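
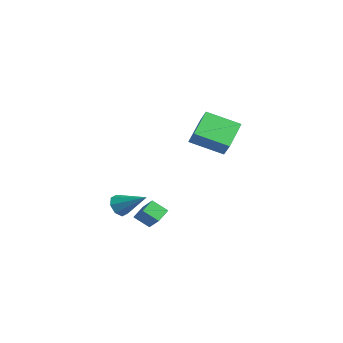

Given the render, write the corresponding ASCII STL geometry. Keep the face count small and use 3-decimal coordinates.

solid 
facet normal -0.651 0.079 -0.755
outer loop
vertex 2.113 0.327 3.342
vertex 1.079 1.652 4.371
vertex 3.238 1.836 2.53
endloop
endfacet
facet normal 0.525 -0.672 -0.523
outer loop
vertex 3.961 1.748 3.369
vertex 2.113 0.327 3.342
vertex 3.238 1.836 2.53
endloop
endfacet
facet normal -0.651 0.079 -0.755
outer loop
vertex 3.238 1.836 2.53
vertex 1.079 1.652 4.371
vertex 2.205 3.161 3.559
endloop
endfacet
facet normal 0.549 0.736 -0.396
outer loop
vertex 2.205 3.161 3.559
vertex 3.961 1.748 3.369
vertex 3.238 1.836 2.53
endloop
endfacet
facet normal -0.549 -0.736 0.396
outer loop
vertex 2.113 0.327 3.342
vertex 1.802 1.564 5.21
vertex 1.079 1.652 4.371
endloop
endfacet
facet normal 0.525 -0.672 -0.522
outer loop
vertex 2.835 0.239 4.181
vertex 2.113 0.327 3.342
vertex 3.961 1.748 3.369
endloop
endfacet
facet normal -0.550 -0.736 0.396
outer loop
vertex 2.835 0.239 4.181
vertex 1.802 1.564 5.21
vertex 2.113 0.327 3.342
endloop
endfacet
facet normal -0.524 0.672 0.522
outer loop
vertex 1.079 1.652 4.371
vertex 1.802 1.564 5.21
vertex 2.205 3.161 3.559
endloop
endfacet
facet normal 0.549 0.736 -0.396
outer loop
vertex 2.927 3.073 4.398
vertex 3.961 1.748 3.369
vertex 2.205 3.161 3.559
endloop
endfacet
facet normal -0.525 0.672 0.522
outer loop
vertex 2.205 3.161 3.559
vertex 1.802 1.564 5.21
vertex 2.927 3.073 4.398
endloop
endfacet
facet normal 0.651 -0.079 0.755
outer loop
vertex 2.927 3.073 4.398
vertex 2.835 0.239 4.181
vertex 3.961 1.748 3.369
endloop
endfacet
facet normal 0.651 -0.079 0.755
outer loop
vertex 1.802 1.564 5.21
vertex 2.835 0.239 4.181
vertex 2.927 3.073 4.398
endloop
endfacet
facet normal -0.724 -0.478 -0.497
outer loop
vertex -2.878 -1.058 -3.818
vertex -3.361 -0.985 -3.185
vertex -3.208 -0.542 -3.833
endloop
endfacet
facet normal 0.656 0.401 -0.640
outer loop
vertex -2.878 -1.058 -3.818
vertex -3.208 -0.542 -3.833
vertex -1.919 -0.035 -2.195
endloop
endfacet
facet normal -0.725 -0.477 -0.497
outer loop
vertex -3.208 -0.542 -3.833
vertex -3.361 -0.985 -3.185
vertex -3.627 -0.286 -3.468
endloop
endfacet
facet normal 0.180 0.891 -0.418
outer loop
vertex -3.208 -0.542 -3.833
vertex -3.627 -0.286 -3.468
vertex -1.919 -0.035 -2.195
endloop
endfacet
facet normal -0.724 -0.477 -0.498
outer loop
vertex -3.627 -0.286 -3.468
vertex -3.361 -0.985 -3.185
vertex -3.891 -0.439 -2.937
endloop
endfacet
facet normal -0.252 0.956 0.150
outer loop
vertex -3.627 -0.286 -3.468
vertex -3.891 -0.439 -2.937
vertex -1.919 -0.035 -2.195
endloop
endfacet
facet normal -0.725 -0.478 -0.497
outer loop
vertex -3.891 -0.439 -2.937
vertex -3.361 -0.985 -3.185
vertex -3.844 -0.912 -2.551
endloop
endfacet
facet normal -0.390 0.559 0.732
outer loop
vertex -3.891 -0.439 -2.937
vertex -3.844 -0.912 -2.551
vertex -1.919 -0.035 -2.195
endloop
endfacet
facet normal -0.724 -0.478 -0.497
outer loop
vertex -3.844 -0.912 -2.551
vertex -3.361 -0.985 -3.185
vertex -3.514 -1.428 -2.536
endloop
endfacet
facet normal -0.151 -0.068 0.986
outer loop
vertex -3.844 -0.912 -2.551
vertex -3.514 -1.428 -2.536
vertex -1.919 -0.035 -2.195
endloop
endfacet
facet normal -0.725 -0.478 -0.497
outer loop
vertex -3.514 -1.428 -2.536
vertex -3.361 -0.985 -3.185
vertex -3.095 -1.684 -2.901
endloop
endfacet
facet normal 0.324 -0.558 0.764
outer loop
vertex -3.514 -1.428 -2.536
vertex -3.095 -1.684 -2.901
vertex -1.919 -0.035 -2.195
endloop
endfacet
facet normal -0.724 -0.478 -0.498
outer loop
vertex -3.095 -1.684 -2.901
vertex -3.361 -0.985 -3.185
vertex -2.831 -1.531 -3.432
endloop
endfacet
facet normal 0.757 -0.624 0.196
outer loop
vertex -3.095 -1.684 -2.901
vertex -2.831 -1.531 -3.432
vertex -1.919 -0.035 -2.195
endloop
endfacet
facet normal -0.724 -0.478 -0.497
outer loop
vertex -2.831 -1.531 -3.432
vertex -3.361 -0.985 -3.185
vertex -2.878 -1.058 -3.818
endloop
endfacet
facet normal 0.894 -0.226 -0.386
outer loop
vertex -2.831 -1.531 -3.432
vertex -2.878 -1.058 -3.818
vertex -1.919 -0.035 -2.195
endloop
endfacet
facet normal -0.759 -0.025 -0.650
outer loop
vertex -1.146 -1.258 -3.157
vertex -1.559 -0.454 -2.706
vertex -0.579 -0.58 -3.845
endloop
endfacet
facet normal 0.409 -0.796 -0.447
outer loop
vertex 0.439 -0.546 -2.974
vertex -1.146 -1.258 -3.157
vertex -0.579 -0.58 -3.845
endloop
endfacet
facet normal -0.759 -0.025 -0.650
outer loop
vertex -0.579 -0.58 -3.845
vertex -1.559 -0.454 -2.706
vertex -0.992 0.224 -3.394
endloop
endfacet
facet normal 0.506 0.605 -0.615
outer loop
vertex -0.992 0.224 -3.394
vertex 0.439 -0.546 -2.974
vertex -0.579 -0.58 -3.845
endloop
endfacet
facet normal -0.506 -0.605 0.615
outer loop
vertex -1.146 -1.258 -3.157
vertex -0.541 -0.42 -1.835
vertex -1.559 -0.454 -2.706
endloop
endfacet
facet normal 0.409 -0.796 -0.447
outer loop
vertex -0.128 -1.224 -2.286
vertex -1.146 -1.258 -3.157
vertex 0.439 -0.546 -2.974
endloop
endfacet
facet normal -0.506 -0.605 0.615
outer loop
vertex -0.128 -1.224 -2.286
vertex -0.541 -0.42 -1.835
vertex -1.146 -1.258 -3.157
endloop
endfacet
facet normal -0.409 0.796 0.447
outer loop
vertex -1.559 -0.454 -2.706
vertex -0.541 -0.42 -1.835
vertex -0.992 0.224 -3.394
endloop
endfacet
facet normal 0.506 0.605 -0.615
outer loop
vertex 0.026 0.258 -2.523
vertex 0.439 -0.546 -2.974
vertex -0.992 0.224 -3.394
endloop
endfacet
facet normal -0.409 0.796 0.447
outer loop
vertex -0.992 0.224 -3.394
vertex -0.541 -0.42 -1.835
vertex 0.026 0.258 -2.523
endloop
endfacet
facet normal 0.759 0.025 0.650
outer loop
vertex 0.026 0.258 -2.523
vertex -0.128 -1.224 -2.286
vertex 0.439 -0.546 -2.974
endloop
endfacet
facet normal 0.759 0.025 0.650
outer loop
vertex -0.541 -0.42 -1.835
vertex -0.128 -1.224 -2.286
vertex 0.026 0.258 -2.523
endloop
endfacet

endsolid


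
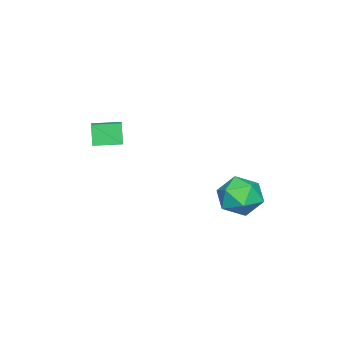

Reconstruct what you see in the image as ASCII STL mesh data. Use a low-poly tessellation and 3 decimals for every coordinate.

solid 
facet normal 0.234 -0.068 0.970
outer loop
vertex -2.697 3.601 0.483
vertex -3.276 2.505 0.546
vertex -2.07 2.554 0.259
endloop
endfacet
facet normal 0.728 0.304 0.615
outer loop
vertex -2.697 3.601 0.483
vertex -2.07 2.554 0.259
vertex -1.885 3.552 -0.454
endloop
endfacet
facet normal 0.405 0.862 0.306
outer loop
vertex -2.697 3.601 0.483
vertex -1.885 3.552 -0.454
vertex -2.977 4.12 -0.608
endloop
endfacet
facet normal -0.288 0.834 0.471
outer loop
vertex -2.697 3.601 0.483
vertex -2.977 4.12 -0.608
vertex -3.837 3.474 0.01
endloop
endfacet
facet normal -0.395 0.259 0.882
outer loop
vertex -2.697 3.601 0.483
vertex -3.837 3.474 0.01
vertex -3.276 2.505 0.546
endloop
endfacet
facet normal 0.989 -0.113 0.098
outer loop
vertex -1.885 3.552 -0.454
vertex -2.07 2.554 0.259
vertex -1.963 2.426 -0.97
endloop
endfacet
facet normal 0.189 -0.715 0.673
outer loop
vertex -2.07 2.554 0.259
vertex -3.276 2.505 0.546
vertex -2.823 1.78 -0.352
endloop
endfacet
facet normal -0.827 -0.186 0.530
outer loop
vertex -3.276 2.505 0.546
vertex -3.837 3.474 0.01
vertex -3.915 2.348 -0.506
endloop
endfacet
facet normal -0.655 0.743 -0.134
outer loop
vertex -3.837 3.474 0.01
vertex -2.977 4.12 -0.608
vertex -3.73 3.346 -1.219
endloop
endfacet
facet normal 0.467 0.788 -0.401
outer loop
vertex -2.977 4.12 -0.608
vertex -1.885 3.552 -0.454
vertex -2.524 3.395 -1.506
endloop
endfacet
facet normal 0.288 -0.834 -0.471
outer loop
vertex -3.103 2.299 -1.443
vertex -1.963 2.426 -0.97
vertex -2.823 1.78 -0.352
endloop
endfacet
facet normal -0.405 -0.862 -0.306
outer loop
vertex -3.103 2.299 -1.443
vertex -2.823 1.78 -0.352
vertex -3.915 2.348 -0.506
endloop
endfacet
facet normal -0.728 -0.304 -0.615
outer loop
vertex -3.103 2.299 -1.443
vertex -3.915 2.348 -0.506
vertex -3.73 3.346 -1.219
endloop
endfacet
facet normal -0.234 0.068 -0.970
outer loop
vertex -3.103 2.299 -1.443
vertex -3.73 3.346 -1.219
vertex -2.524 3.395 -1.506
endloop
endfacet
facet normal 0.395 -0.259 -0.882
outer loop
vertex -3.103 2.299 -1.443
vertex -2.524 3.395 -1.506
vertex -1.963 2.426 -0.97
endloop
endfacet
facet normal 0.655 -0.743 0.134
outer loop
vertex -2.823 1.78 -0.352
vertex -1.963 2.426 -0.97
vertex -2.07 2.554 0.259
endloop
endfacet
facet normal -0.467 -0.788 0.401
outer loop
vertex -3.915 2.348 -0.506
vertex -2.823 1.78 -0.352
vertex -3.276 2.505 0.546
endloop
endfacet
facet normal -0.989 0.113 -0.098
outer loop
vertex -3.73 3.346 -1.219
vertex -3.915 2.348 -0.506
vertex -3.837 3.474 0.01
endloop
endfacet
facet normal -0.189 0.715 -0.673
outer loop
vertex -2.524 3.395 -1.506
vertex -3.73 3.346 -1.219
vertex -2.977 4.12 -0.608
endloop
endfacet
facet normal 0.827 0.186 -0.530
outer loop
vertex -1.963 2.426 -0.97
vertex -2.524 3.395 -1.506
vertex -1.885 3.552 -0.454
endloop
endfacet
facet normal -0.810 -0.418 -0.411
outer loop
vertex -0.686 -3.633 3.949
vertex -1.344 -2.409 4.001
vertex -0.264 -3.359 2.838
endloop
endfacet
facet normal 0.473 -0.880 -0.038
outer loop
vertex 0.644 -2.891 3.299
vertex -0.686 -3.633 3.949
vertex -0.264 -3.359 2.838
endloop
endfacet
facet normal -0.810 -0.417 -0.411
outer loop
vertex -0.264 -3.359 2.838
vertex -1.344 -2.409 4.001
vertex -0.921 -2.135 2.89
endloop
endfacet
facet normal 0.347 0.225 -0.911
outer loop
vertex -0.921 -2.135 2.89
vertex 0.644 -2.891 3.299
vertex -0.264 -3.359 2.838
endloop
endfacet
facet normal -0.346 -0.225 0.911
outer loop
vertex -0.686 -3.633 3.949
vertex -0.436 -1.941 4.462
vertex -1.344 -2.409 4.001
endloop
endfacet
facet normal 0.473 -0.880 -0.037
outer loop
vertex 0.221 -3.165 4.41
vertex -0.686 -3.633 3.949
vertex 0.644 -2.891 3.299
endloop
endfacet
facet normal -0.347 -0.225 0.911
outer loop
vertex 0.221 -3.165 4.41
vertex -0.436 -1.941 4.462
vertex -0.686 -3.633 3.949
endloop
endfacet
facet normal -0.473 0.880 0.037
outer loop
vertex -1.344 -2.409 4.001
vertex -0.436 -1.941 4.462
vertex -0.921 -2.135 2.89
endloop
endfacet
facet normal 0.347 0.225 -0.911
outer loop
vertex -0.014 -1.667 3.351
vertex 0.644 -2.891 3.299
vertex -0.921 -2.135 2.89
endloop
endfacet
facet normal -0.473 0.880 0.037
outer loop
vertex -0.921 -2.135 2.89
vertex -0.436 -1.941 4.462
vertex -0.014 -1.667 3.351
endloop
endfacet
facet normal 0.810 0.418 0.411
outer loop
vertex -0.014 -1.667 3.351
vertex 0.221 -3.165 4.41
vertex 0.644 -2.891 3.299
endloop
endfacet
facet normal 0.810 0.418 0.411
outer loop
vertex -0.436 -1.941 4.462
vertex 0.221 -3.165 4.41
vertex -0.014 -1.667 3.351
endloop
endfacet

endsolid


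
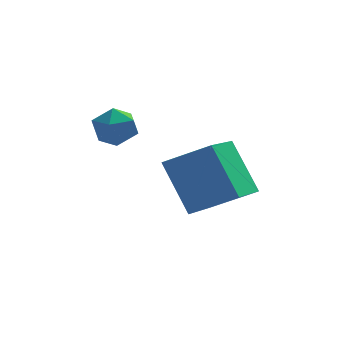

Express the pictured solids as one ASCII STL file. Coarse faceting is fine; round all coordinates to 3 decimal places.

solid 
facet normal -0.854 0.517 0.059
outer loop
vertex -1.77 -1.979 1.227
vertex -1.908 -2.289 1.951
vertex -1.499 -1.606 1.88
endloop
endfacet
facet normal -0.373 0.864 -0.338
outer loop
vertex -1.77 -1.979 1.227
vertex -1.499 -1.606 1.88
vertex -1.037 -1.661 1.23
endloop
endfacet
facet normal -0.187 0.438 -0.879
outer loop
vertex -1.77 -1.979 1.227
vertex -1.037 -1.661 1.23
vertex -1.161 -2.378 0.899
endloop
endfacet
facet normal -0.552 -0.172 -0.816
outer loop
vertex -1.77 -1.979 1.227
vertex -1.161 -2.378 0.899
vertex -1.699 -2.766 1.345
endloop
endfacet
facet normal -0.964 -0.122 -0.236
outer loop
vertex -1.77 -1.979 1.227
vertex -1.699 -2.766 1.345
vertex -1.908 -2.289 1.951
endloop
endfacet
facet normal 0.205 0.977 0.063
outer loop
vertex -1.037 -1.661 1.23
vertex -1.499 -1.606 1.88
vertex -0.721 -1.774 1.955
endloop
endfacet
facet normal -0.572 0.416 0.707
outer loop
vertex -1.499 -1.606 1.88
vertex -1.908 -2.289 1.951
vertex -1.259 -2.162 2.401
endloop
endfacet
facet normal -0.750 -0.621 0.230
outer loop
vertex -1.908 -2.289 1.951
vertex -1.699 -2.766 1.345
vertex -1.383 -2.879 2.07
endloop
endfacet
facet normal -0.083 -0.700 -0.709
outer loop
vertex -1.699 -2.766 1.345
vertex -1.161 -2.378 0.899
vertex -0.921 -2.934 1.42
endloop
endfacet
facet normal 0.507 0.287 -0.813
outer loop
vertex -1.161 -2.378 0.899
vertex -1.037 -1.661 1.23
vertex -0.512 -2.251 1.349
endloop
endfacet
facet normal 0.552 0.172 0.816
outer loop
vertex -0.65 -2.561 2.073
vertex -0.721 -1.774 1.955
vertex -1.259 -2.162 2.401
endloop
endfacet
facet normal 0.187 -0.438 0.879
outer loop
vertex -0.65 -2.561 2.073
vertex -1.259 -2.162 2.401
vertex -1.383 -2.879 2.07
endloop
endfacet
facet normal 0.373 -0.864 0.338
outer loop
vertex -0.65 -2.561 2.073
vertex -1.383 -2.879 2.07
vertex -0.921 -2.934 1.42
endloop
endfacet
facet normal 0.854 -0.517 -0.059
outer loop
vertex -0.65 -2.561 2.073
vertex -0.921 -2.934 1.42
vertex -0.512 -2.251 1.349
endloop
endfacet
facet normal 0.964 0.122 0.236
outer loop
vertex -0.65 -2.561 2.073
vertex -0.512 -2.251 1.349
vertex -0.721 -1.774 1.955
endloop
endfacet
facet normal 0.083 0.700 0.709
outer loop
vertex -1.259 -2.162 2.401
vertex -0.721 -1.774 1.955
vertex -1.499 -1.606 1.88
endloop
endfacet
facet normal -0.507 -0.287 0.813
outer loop
vertex -1.383 -2.879 2.07
vertex -1.259 -2.162 2.401
vertex -1.908 -2.289 1.951
endloop
endfacet
facet normal -0.205 -0.977 -0.063
outer loop
vertex -0.921 -2.934 1.42
vertex -1.383 -2.879 2.07
vertex -1.699 -2.766 1.345
endloop
endfacet
facet normal 0.572 -0.416 -0.707
outer loop
vertex -0.512 -2.251 1.349
vertex -0.921 -2.934 1.42
vertex -1.161 -2.378 0.899
endloop
endfacet
facet normal 0.750 0.621 -0.230
outer loop
vertex -0.721 -1.774 1.955
vertex -0.512 -2.251 1.349
vertex -1.037 -1.661 1.23
endloop
endfacet
facet normal -0.365 0.504 0.783
outer loop
vertex 1.619 -3.586 1.524
vertex 2.341 -1.928 0.794
vertex 0.159 -3.324 0.674
endloop
endfacet
facet normal -0.370 -0.850 0.374
outer loop
vertex 0.919 -4.372 -0.954
vertex 1.619 -3.586 1.524
vertex 0.159 -3.324 0.674
endloop
endfacet
facet normal -0.365 0.504 0.783
outer loop
vertex 0.159 -3.324 0.674
vertex 2.341 -1.928 0.794
vertex 0.881 -1.666 -0.056
endloop
endfacet
facet normal -0.854 0.153 -0.497
outer loop
vertex 0.881 -1.666 -0.056
vertex 0.919 -4.372 -0.954
vertex 0.159 -3.324 0.674
endloop
endfacet
facet normal 0.854 -0.153 0.497
outer loop
vertex 1.619 -3.586 1.524
vertex 3.101 -2.976 -0.834
vertex 2.341 -1.928 0.794
endloop
endfacet
facet normal -0.370 -0.850 0.374
outer loop
vertex 2.379 -4.634 -0.104
vertex 1.619 -3.586 1.524
vertex 0.919 -4.372 -0.954
endloop
endfacet
facet normal 0.854 -0.153 0.497
outer loop
vertex 2.379 -4.634 -0.104
vertex 3.101 -2.976 -0.834
vertex 1.619 -3.586 1.524
endloop
endfacet
facet normal 0.370 0.850 -0.374
outer loop
vertex 2.341 -1.928 0.794
vertex 3.101 -2.976 -0.834
vertex 0.881 -1.666 -0.056
endloop
endfacet
facet normal -0.854 0.153 -0.497
outer loop
vertex 1.641 -2.714 -1.684
vertex 0.919 -4.372 -0.954
vertex 0.881 -1.666 -0.056
endloop
endfacet
facet normal 0.370 0.850 -0.374
outer loop
vertex 0.881 -1.666 -0.056
vertex 3.101 -2.976 -0.834
vertex 1.641 -2.714 -1.684
endloop
endfacet
facet normal 0.365 -0.504 -0.783
outer loop
vertex 1.641 -2.714 -1.684
vertex 2.379 -4.634 -0.104
vertex 0.919 -4.372 -0.954
endloop
endfacet
facet normal 0.365 -0.504 -0.783
outer loop
vertex 3.101 -2.976 -0.834
vertex 2.379 -4.634 -0.104
vertex 1.641 -2.714 -1.684
endloop
endfacet

endsolid


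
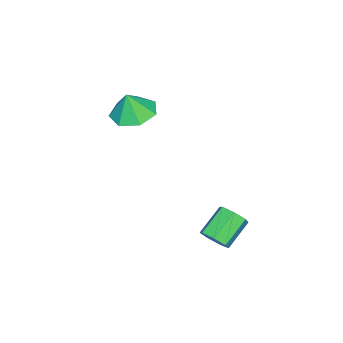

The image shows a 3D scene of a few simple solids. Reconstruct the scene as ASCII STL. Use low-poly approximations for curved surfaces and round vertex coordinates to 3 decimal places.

solid 
facet normal 0.800 -0.204 -0.565
outer loop
vertex 1.544 1.053 -1.557
vertex 1.316 1.399 -2.005
vertex 1.682 1.564 -1.546
endloop
endfacet
facet normal 0.541 -0.164 0.825
outer loop
vertex 1.544 1.053 -1.557
vertex 1.682 1.564 -1.546
vertex 0.513 1.316 -0.828
endloop
endfacet
facet normal 0.541 -0.164 0.825
outer loop
vertex 0.513 1.316 -0.828
vertex 1.682 1.564 -1.546
vertex 0.651 1.827 -0.817
endloop
endfacet
facet normal -0.799 0.204 0.566
outer loop
vertex 0.513 1.316 -0.828
vertex 0.651 1.827 -0.817
vertex 0.284 1.661 -1.275
endloop
endfacet
facet normal 0.800 -0.203 -0.565
outer loop
vertex 1.682 1.564 -1.546
vertex 1.316 1.399 -2.005
vertex 1.544 1.95 -1.88
endloop
endfacet
facet normal 0.541 0.652 0.530
outer loop
vertex 1.682 1.564 -1.546
vertex 1.544 1.95 -1.88
vertex 0.651 1.827 -0.817
endloop
endfacet
facet normal 0.541 0.652 0.530
outer loop
vertex 0.651 1.827 -0.817
vertex 1.544 1.95 -1.88
vertex 0.513 2.213 -1.151
endloop
endfacet
facet normal -0.799 0.204 0.566
outer loop
vertex 0.651 1.827 -0.817
vertex 0.513 2.213 -1.151
vertex 0.284 1.661 -1.275
endloop
endfacet
facet normal 0.800 -0.203 -0.565
outer loop
vertex 1.544 1.95 -1.88
vertex 1.316 1.399 -2.005
vertex 1.234 1.921 -2.308
endloop
endfacet
facet normal 0.134 0.977 -0.163
outer loop
vertex 1.544 1.95 -1.88
vertex 1.234 1.921 -2.308
vertex 0.513 2.213 -1.151
endloop
endfacet
facet normal 0.134 0.977 -0.163
outer loop
vertex 0.513 2.213 -1.151
vertex 1.234 1.921 -2.308
vertex 0.203 2.184 -1.579
endloop
endfacet
facet normal -0.799 0.205 0.565
outer loop
vertex 0.513 2.213 -1.151
vertex 0.203 2.184 -1.579
vertex 0.284 1.661 -1.275
endloop
endfacet
facet normal 0.799 -0.203 -0.566
outer loop
vertex 1.234 1.921 -2.308
vertex 1.316 1.399 -2.005
vertex 0.985 1.499 -2.508
endloop
endfacet
facet normal -0.374 0.568 -0.733
outer loop
vertex 1.234 1.921 -2.308
vertex 0.985 1.499 -2.508
vertex 0.203 2.184 -1.579
endloop
endfacet
facet normal -0.375 0.567 -0.734
outer loop
vertex 0.203 2.184 -1.579
vertex 0.985 1.499 -2.508
vertex -0.046 1.762 -1.778
endloop
endfacet
facet normal -0.799 0.205 0.565
outer loop
vertex 0.203 2.184 -1.579
vertex -0.046 1.762 -1.778
vertex 0.284 1.661 -1.275
endloop
endfacet
facet normal 0.799 -0.205 -0.566
outer loop
vertex 0.985 1.499 -2.508
vertex 1.316 1.399 -2.005
vertex 0.985 1.001 -2.328
endloop
endfacet
facet normal -0.601 -0.272 -0.751
outer loop
vertex 0.985 1.499 -2.508
vertex 0.985 1.001 -2.328
vertex -0.046 1.762 -1.778
endloop
endfacet
facet normal -0.601 -0.270 -0.752
outer loop
vertex -0.046 1.762 -1.778
vertex 0.985 1.001 -2.328
vertex -0.046 1.264 -1.599
endloop
endfacet
facet normal -0.799 0.203 0.565
outer loop
vertex -0.046 1.762 -1.778
vertex -0.046 1.264 -1.599
vertex 0.284 1.661 -1.275
endloop
endfacet
facet normal 0.798 -0.205 -0.566
outer loop
vertex 0.985 1.001 -2.328
vertex 1.316 1.399 -2.005
vertex 1.234 0.802 -1.905
endloop
endfacet
facet normal -0.375 -0.904 -0.204
outer loop
vertex 0.985 1.001 -2.328
vertex 1.234 0.802 -1.905
vertex -0.046 1.264 -1.599
endloop
endfacet
facet normal -0.375 -0.904 -0.204
outer loop
vertex -0.046 1.264 -1.599
vertex 1.234 0.802 -1.905
vertex 0.203 1.065 -1.176
endloop
endfacet
facet normal -0.799 0.203 0.566
outer loop
vertex -0.046 1.264 -1.599
vertex 0.203 1.065 -1.176
vertex 0.284 1.661 -1.275
endloop
endfacet
facet normal 0.800 -0.204 -0.565
outer loop
vertex 1.234 0.802 -1.905
vertex 1.316 1.399 -2.005
vertex 1.544 1.053 -1.557
endloop
endfacet
facet normal 0.134 -0.857 0.498
outer loop
vertex 1.234 0.802 -1.905
vertex 1.544 1.053 -1.557
vertex 0.203 1.065 -1.176
endloop
endfacet
facet normal 0.134 -0.857 0.498
outer loop
vertex 0.203 1.065 -1.176
vertex 1.544 1.053 -1.557
vertex 0.513 1.316 -0.828
endloop
endfacet
facet normal -0.799 0.203 0.566
outer loop
vertex 0.203 1.065 -1.176
vertex 0.513 1.316 -0.828
vertex 0.284 1.661 -1.275
endloop
endfacet
facet normal -0.214 0.144 -0.966
outer loop
vertex 0.092 -2.983 1.695
vertex -0.783 -2.854 1.908
vertex -0.116 -2.237 1.852
endloop
endfacet
facet normal 0.875 0.147 0.462
outer loop
vertex 0.092 -2.983 1.695
vertex -0.116 -2.237 1.852
vertex -0.557 -3.006 2.932
endloop
endfacet
facet normal -0.214 0.143 -0.966
outer loop
vertex -0.116 -2.237 1.852
vertex -0.783 -2.854 1.908
vertex -0.827 -1.956 2.051
endloop
endfacet
facet normal 0.431 0.642 0.634
outer loop
vertex -0.116 -2.237 1.852
vertex -0.827 -1.956 2.051
vertex -0.557 -3.006 2.932
endloop
endfacet
facet normal -0.213 0.143 -0.966
outer loop
vertex -0.827 -1.956 2.051
vertex -0.783 -2.854 1.908
vertex -1.505 -2.351 2.142
endloop
endfacet
facet normal -0.238 0.587 0.773
outer loop
vertex -0.827 -1.956 2.051
vertex -1.505 -2.351 2.142
vertex -0.557 -3.006 2.932
endloop
endfacet
facet normal -0.214 0.143 -0.966
outer loop
vertex -1.505 -2.351 2.142
vertex -0.783 -2.854 1.908
vertex -1.639 -3.125 2.057
endloop
endfacet
facet normal -0.630 0.024 0.776
outer loop
vertex -1.505 -2.351 2.142
vertex -1.639 -3.125 2.057
vertex -0.557 -3.006 2.932
endloop
endfacet
facet normal -0.214 0.143 -0.966
outer loop
vertex -1.639 -3.125 2.057
vertex -0.783 -2.854 1.908
vertex -1.129 -3.694 1.86
endloop
endfacet
facet normal -0.449 -0.624 0.640
outer loop
vertex -1.639 -3.125 2.057
vertex -1.129 -3.694 1.86
vertex -0.557 -3.006 2.932
endloop
endfacet
facet normal -0.214 0.143 -0.966
outer loop
vertex -1.129 -3.694 1.86
vertex -0.783 -2.854 1.908
vertex -0.359 -3.631 1.699
endloop
endfacet
facet normal 0.169 -0.868 0.467
outer loop
vertex -1.129 -3.694 1.86
vertex -0.359 -3.631 1.699
vertex -0.557 -3.006 2.932
endloop
endfacet
facet normal -0.214 0.143 -0.966
outer loop
vertex -0.359 -3.631 1.699
vertex -0.783 -2.854 1.908
vertex 0.092 -2.983 1.695
endloop
endfacet
facet normal 0.758 -0.525 0.388
outer loop
vertex -0.359 -3.631 1.699
vertex 0.092 -2.983 1.695
vertex -0.557 -3.006 2.932
endloop
endfacet

endsolid


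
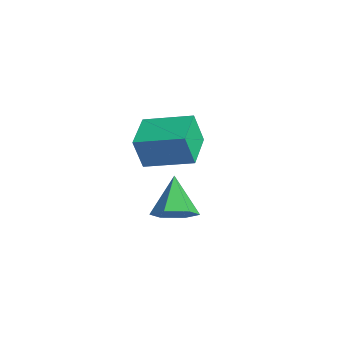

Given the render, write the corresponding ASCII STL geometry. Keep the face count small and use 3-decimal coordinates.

solid 
facet normal 0.613 -0.289 -0.735
outer loop
vertex 1.603 2.196 1.01
vertex 0.971 1.993 0.563
vertex 1.27 2.734 0.521
endloop
endfacet
facet normal 0.367 0.740 0.564
outer loop
vertex 1.603 2.196 1.01
vertex 1.27 2.734 0.521
vertex 0.009 2.447 1.717
endloop
endfacet
facet normal 0.613 -0.289 -0.735
outer loop
vertex 1.27 2.734 0.521
vertex 0.971 1.993 0.563
vertex 0.638 2.531 0.074
endloop
endfacet
facet normal -0.270 0.961 -0.054
outer loop
vertex 1.27 2.734 0.521
vertex 0.638 2.531 0.074
vertex 0.009 2.447 1.717
endloop
endfacet
facet normal 0.614 -0.288 -0.735
outer loop
vertex 0.638 2.531 0.074
vertex 0.971 1.993 0.563
vertex 0.34 1.79 0.116
endloop
endfacet
facet normal -0.885 0.338 -0.321
outer loop
vertex 0.638 2.531 0.074
vertex 0.34 1.79 0.116
vertex 0.009 2.447 1.717
endloop
endfacet
facet normal 0.614 -0.288 -0.735
outer loop
vertex 0.34 1.79 0.116
vertex 0.971 1.993 0.563
vertex 0.673 1.252 0.605
endloop
endfacet
facet normal -0.862 -0.506 0.030
outer loop
vertex 0.34 1.79 0.116
vertex 0.673 1.252 0.605
vertex 0.009 2.447 1.717
endloop
endfacet
facet normal 0.613 -0.288 -0.736
outer loop
vertex 0.673 1.252 0.605
vertex 0.971 1.993 0.563
vertex 1.305 1.455 1.052
endloop
endfacet
facet normal -0.225 -0.728 0.648
outer loop
vertex 0.673 1.252 0.605
vertex 1.305 1.455 1.052
vertex 0.009 2.447 1.717
endloop
endfacet
facet normal 0.613 -0.288 -0.736
outer loop
vertex 1.305 1.455 1.052
vertex 0.971 1.993 0.563
vertex 1.603 2.196 1.01
endloop
endfacet
facet normal 0.389 -0.105 0.915
outer loop
vertex 1.305 1.455 1.052
vertex 1.603 2.196 1.01
vertex 0.009 2.447 1.717
endloop
endfacet
facet normal -0.783 0.600 0.163
outer loop
vertex -3.879 3.146 2.209
vertex -2.742 4.515 2.634
vertex -3.856 3.514 0.962
endloop
endfacet
facet normal -0.622 -0.748 -0.232
outer loop
vertex -2.618 2.565 0.706
vertex -3.879 3.146 2.209
vertex -3.856 3.514 0.962
endloop
endfacet
facet normal -0.783 0.600 0.162
outer loop
vertex -3.856 3.514 0.962
vertex -2.742 4.515 2.634
vertex -2.718 4.883 1.388
endloop
endfacet
facet normal 0.019 0.283 -0.959
outer loop
vertex -2.718 4.883 1.388
vertex -2.618 2.565 0.706
vertex -3.856 3.514 0.962
endloop
endfacet
facet normal -0.018 -0.283 0.959
outer loop
vertex -3.879 3.146 2.209
vertex -1.504 3.566 2.378
vertex -2.742 4.515 2.634
endloop
endfacet
facet normal -0.622 -0.748 -0.233
outer loop
vertex -2.642 2.197 1.952
vertex -3.879 3.146 2.209
vertex -2.618 2.565 0.706
endloop
endfacet
facet normal -0.018 -0.283 0.959
outer loop
vertex -2.642 2.197 1.952
vertex -1.504 3.566 2.378
vertex -3.879 3.146 2.209
endloop
endfacet
facet normal 0.622 0.748 0.233
outer loop
vertex -2.742 4.515 2.634
vertex -1.504 3.566 2.378
vertex -2.718 4.883 1.388
endloop
endfacet
facet normal 0.018 0.283 -0.959
outer loop
vertex -1.481 3.934 1.131
vertex -2.618 2.565 0.706
vertex -2.718 4.883 1.388
endloop
endfacet
facet normal 0.622 0.748 0.232
outer loop
vertex -2.718 4.883 1.388
vertex -1.504 3.566 2.378
vertex -1.481 3.934 1.131
endloop
endfacet
facet normal 0.783 -0.600 -0.162
outer loop
vertex -1.481 3.934 1.131
vertex -2.642 2.197 1.952
vertex -2.618 2.565 0.706
endloop
endfacet
facet normal 0.783 -0.600 -0.163
outer loop
vertex -1.504 3.566 2.378
vertex -2.642 2.197 1.952
vertex -1.481 3.934 1.131
endloop
endfacet

endsolid


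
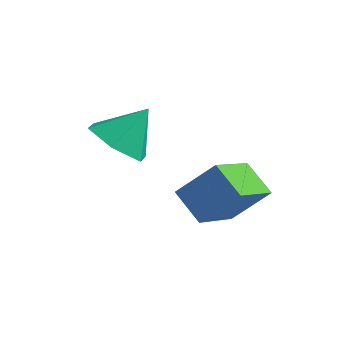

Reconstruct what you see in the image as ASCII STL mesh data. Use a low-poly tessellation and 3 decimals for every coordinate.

solid 
facet normal -0.597 -0.416 -0.686
outer loop
vertex 1.904 0.074 -2.567
vertex 0.902 0.502 -1.955
vertex 1.972 1.894 -3.729
endloop
endfacet
facet normal 0.801 -0.343 -0.490
outer loop
vertex 2.898 2.538 -2.665
vertex 1.904 0.074 -2.567
vertex 1.972 1.894 -3.729
endloop
endfacet
facet normal -0.597 -0.415 -0.686
outer loop
vertex 1.972 1.894 -3.729
vertex 0.902 0.502 -1.955
vertex 0.97 2.322 -3.116
endloop
endfacet
facet normal 0.031 0.843 -0.537
outer loop
vertex 0.97 2.322 -3.116
vertex 2.898 2.538 -2.665
vertex 1.972 1.894 -3.729
endloop
endfacet
facet normal -0.032 -0.843 0.538
outer loop
vertex 1.904 0.074 -2.567
vertex 1.828 1.146 -0.891
vertex 0.902 0.502 -1.955
endloop
endfacet
facet normal 0.801 -0.343 -0.490
outer loop
vertex 2.83 0.718 -1.504
vertex 1.904 0.074 -2.567
vertex 2.898 2.538 -2.665
endloop
endfacet
facet normal -0.031 -0.843 0.538
outer loop
vertex 2.83 0.718 -1.504
vertex 1.828 1.146 -0.891
vertex 1.904 0.074 -2.567
endloop
endfacet
facet normal -0.801 0.343 0.490
outer loop
vertex 0.902 0.502 -1.955
vertex 1.828 1.146 -0.891
vertex 0.97 2.322 -3.116
endloop
endfacet
facet normal 0.031 0.843 -0.538
outer loop
vertex 1.896 2.966 -2.053
vertex 2.898 2.538 -2.665
vertex 0.97 2.322 -3.116
endloop
endfacet
facet normal -0.801 0.343 0.490
outer loop
vertex 0.97 2.322 -3.116
vertex 1.828 1.146 -0.891
vertex 1.896 2.966 -2.053
endloop
endfacet
facet normal 0.597 0.416 0.686
outer loop
vertex 1.896 2.966 -2.053
vertex 2.83 0.718 -1.504
vertex 2.898 2.538 -2.665
endloop
endfacet
facet normal 0.597 0.416 0.686
outer loop
vertex 1.828 1.146 -0.891
vertex 2.83 0.718 -1.504
vertex 1.896 2.966 -2.053
endloop
endfacet
facet normal -0.367 -0.572 -0.734
outer loop
vertex 0.146 -0.059 -0.553
vertex -0.828 0.312 -0.355
vertex -0.203 0.808 -1.054
endloop
endfacet
facet normal 0.932 0.362 -0.023
outer loop
vertex 0.146 -0.059 -0.553
vertex -0.203 0.808 -1.054
vertex -0.292 1.148 0.715
endloop
endfacet
facet normal -0.366 -0.572 -0.734
outer loop
vertex -0.203 0.808 -1.054
vertex -0.828 0.312 -0.355
vertex -1.176 1.178 -0.857
endloop
endfacet
facet normal 0.322 0.933 -0.163
outer loop
vertex -0.203 0.808 -1.054
vertex -1.176 1.178 -0.857
vertex -0.292 1.148 0.715
endloop
endfacet
facet normal -0.367 -0.572 -0.733
outer loop
vertex -1.176 1.178 -0.857
vertex -0.828 0.312 -0.355
vertex -1.801 0.683 -0.158
endloop
endfacet
facet normal -0.414 0.875 0.250
outer loop
vertex -1.176 1.178 -0.857
vertex -1.801 0.683 -0.158
vertex -0.292 1.148 0.715
endloop
endfacet
facet normal -0.367 -0.572 -0.734
outer loop
vertex -1.801 0.683 -0.158
vertex -0.828 0.312 -0.355
vertex -1.452 -0.183 0.343
endloop
endfacet
facet normal -0.541 0.247 0.804
outer loop
vertex -1.801 0.683 -0.158
vertex -1.452 -0.183 0.343
vertex -0.292 1.148 0.715
endloop
endfacet
facet normal -0.367 -0.572 -0.734
outer loop
vertex -1.452 -0.183 0.343
vertex -0.828 0.312 -0.355
vertex -0.479 -0.554 0.146
endloop
endfacet
facet normal 0.068 -0.323 0.944
outer loop
vertex -1.452 -0.183 0.343
vertex -0.479 -0.554 0.146
vertex -0.292 1.148 0.715
endloop
endfacet
facet normal -0.367 -0.572 -0.733
outer loop
vertex -0.479 -0.554 0.146
vertex -0.828 0.312 -0.355
vertex 0.146 -0.059 -0.553
endloop
endfacet
facet normal 0.805 -0.266 0.531
outer loop
vertex -0.479 -0.554 0.146
vertex 0.146 -0.059 -0.553
vertex -0.292 1.148 0.715
endloop
endfacet

endsolid


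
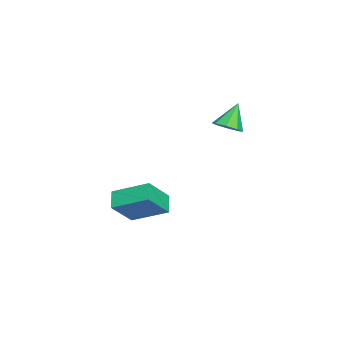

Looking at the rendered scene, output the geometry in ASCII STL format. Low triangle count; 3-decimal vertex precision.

solid 
facet normal -0.538 0.410 -0.736
outer loop
vertex 1.84 -2.532 -4.526
vertex 2.005 -0.979 -3.781
vertex 2.602 -2.385 -5.001
endloop
endfacet
facet normal -0.095 -0.898 -0.430
outer loop
vertex 3.435 -3.021 -3.859
vertex 1.84 -2.532 -4.526
vertex 2.602 -2.385 -5.001
endloop
endfacet
facet normal -0.538 0.410 -0.736
outer loop
vertex 2.602 -2.385 -5.001
vertex 2.005 -0.979 -3.781
vertex 2.767 -0.832 -4.256
endloop
endfacet
facet normal 0.838 0.161 -0.521
outer loop
vertex 2.767 -0.832 -4.256
vertex 3.435 -3.021 -3.859
vertex 2.602 -2.385 -5.001
endloop
endfacet
facet normal -0.838 -0.161 0.521
outer loop
vertex 1.84 -2.532 -4.526
vertex 2.838 -1.615 -2.639
vertex 2.005 -0.979 -3.781
endloop
endfacet
facet normal -0.095 -0.898 -0.430
outer loop
vertex 2.673 -3.168 -3.384
vertex 1.84 -2.532 -4.526
vertex 3.435 -3.021 -3.859
endloop
endfacet
facet normal -0.838 -0.161 0.521
outer loop
vertex 2.673 -3.168 -3.384
vertex 2.838 -1.615 -2.639
vertex 1.84 -2.532 -4.526
endloop
endfacet
facet normal 0.095 0.898 0.430
outer loop
vertex 2.005 -0.979 -3.781
vertex 2.838 -1.615 -2.639
vertex 2.767 -0.832 -4.256
endloop
endfacet
facet normal 0.838 0.161 -0.521
outer loop
vertex 3.6 -1.468 -3.114
vertex 3.435 -3.021 -3.859
vertex 2.767 -0.832 -4.256
endloop
endfacet
facet normal 0.095 0.898 0.430
outer loop
vertex 2.767 -0.832 -4.256
vertex 2.838 -1.615 -2.639
vertex 3.6 -1.468 -3.114
endloop
endfacet
facet normal 0.538 -0.410 0.736
outer loop
vertex 3.6 -1.468 -3.114
vertex 2.673 -3.168 -3.384
vertex 3.435 -3.021 -3.859
endloop
endfacet
facet normal 0.538 -0.410 0.736
outer loop
vertex 2.838 -1.615 -2.639
vertex 2.673 -3.168 -3.384
vertex 3.6 -1.468 -3.114
endloop
endfacet
facet normal 0.547 -0.238 -0.803
outer loop
vertex 2.668 0.972 0.906
vertex 2.335 1.391 0.555
vertex 2.867 1.419 0.909
endloop
endfacet
facet normal 0.430 -0.197 0.881
outer loop
vertex 2.668 0.972 0.906
vertex 2.867 1.419 0.909
vertex 1.645 1.689 1.565
endloop
endfacet
facet normal 0.547 -0.237 -0.803
outer loop
vertex 2.867 1.419 0.909
vertex 2.335 1.391 0.555
vertex 2.754 1.85 0.705
endloop
endfacet
facet normal 0.495 0.474 0.728
outer loop
vertex 2.867 1.419 0.909
vertex 2.754 1.85 0.705
vertex 1.645 1.689 1.565
endloop
endfacet
facet normal 0.547 -0.237 -0.803
outer loop
vertex 2.754 1.85 0.705
vertex 2.335 1.391 0.555
vertex 2.396 2.012 0.413
endloop
endfacet
facet normal 0.136 0.927 0.348
outer loop
vertex 2.754 1.85 0.705
vertex 2.396 2.012 0.413
vertex 1.645 1.689 1.565
endloop
endfacet
facet normal 0.549 -0.237 -0.801
outer loop
vertex 2.396 2.012 0.413
vertex 2.335 1.391 0.555
vertex 2.002 1.809 0.203
endloop
endfacet
facet normal -0.442 0.896 -0.037
outer loop
vertex 2.396 2.012 0.413
vertex 2.002 1.809 0.203
vertex 1.645 1.689 1.565
endloop
endfacet
facet normal 0.548 -0.239 -0.802
outer loop
vertex 2.002 1.809 0.203
vertex 2.335 1.391 0.555
vertex 1.803 1.362 0.2
endloop
endfacet
facet normal -0.895 0.400 -0.199
outer loop
vertex 2.002 1.809 0.203
vertex 1.803 1.362 0.2
vertex 1.645 1.689 1.565
endloop
endfacet
facet normal 0.548 -0.236 -0.802
outer loop
vertex 1.803 1.362 0.2
vertex 2.335 1.391 0.555
vertex 1.916 0.931 0.404
endloop
endfacet
facet normal -0.961 -0.274 -0.046
outer loop
vertex 1.803 1.362 0.2
vertex 1.916 0.931 0.404
vertex 1.645 1.689 1.565
endloop
endfacet
facet normal 0.549 -0.237 -0.802
outer loop
vertex 1.916 0.931 0.404
vertex 2.335 1.391 0.555
vertex 2.274 0.769 0.697
endloop
endfacet
facet normal -0.601 -0.726 0.334
outer loop
vertex 1.916 0.931 0.404
vertex 2.274 0.769 0.697
vertex 1.645 1.689 1.565
endloop
endfacet
facet normal 0.548 -0.237 -0.802
outer loop
vertex 2.274 0.769 0.697
vertex 2.335 1.391 0.555
vertex 2.668 0.972 0.906
endloop
endfacet
facet normal -0.024 -0.695 0.719
outer loop
vertex 2.274 0.769 0.697
vertex 2.668 0.972 0.906
vertex 1.645 1.689 1.565
endloop
endfacet

endsolid


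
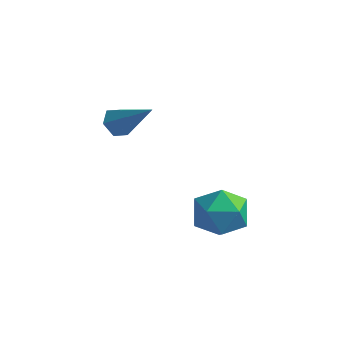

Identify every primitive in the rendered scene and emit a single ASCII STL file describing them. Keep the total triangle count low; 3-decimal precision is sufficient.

solid 
facet normal -0.739 0.063 -0.670
outer loop
vertex -2.546 1.657 1.494
vertex -3.006 1.706 2.006
vertex -2.72 2.277 1.744
endloop
endfacet
facet normal 0.803 0.403 -0.439
outer loop
vertex -2.546 1.657 1.494
vertex -2.72 2.277 1.744
vertex -1.454 1.574 3.414
endloop
endfacet
facet normal -0.739 0.063 -0.670
outer loop
vertex -2.72 2.277 1.744
vertex -3.006 1.706 2.006
vertex -3.18 2.326 2.256
endloop
endfacet
facet normal 0.293 0.940 0.173
outer loop
vertex -2.72 2.277 1.744
vertex -3.18 2.326 2.256
vertex -1.454 1.574 3.414
endloop
endfacet
facet normal -0.739 0.063 -0.670
outer loop
vertex -3.18 2.326 2.256
vertex -3.006 1.706 2.006
vertex -3.466 1.756 2.518
endloop
endfacet
facet normal -0.308 0.520 0.797
outer loop
vertex -3.18 2.326 2.256
vertex -3.466 1.756 2.518
vertex -1.454 1.574 3.414
endloop
endfacet
facet normal -0.739 0.063 -0.670
outer loop
vertex -3.466 1.756 2.518
vertex -3.006 1.706 2.006
vertex -3.293 1.136 2.269
endloop
endfacet
facet normal -0.399 -0.435 0.807
outer loop
vertex -3.466 1.756 2.518
vertex -3.293 1.136 2.269
vertex -1.454 1.574 3.414
endloop
endfacet
facet normal -0.739 0.063 -0.670
outer loop
vertex -3.293 1.136 2.269
vertex -3.006 1.706 2.006
vertex -2.833 1.087 1.757
endloop
endfacet
facet normal 0.112 -0.975 0.194
outer loop
vertex -3.293 1.136 2.269
vertex -2.833 1.087 1.757
vertex -1.454 1.574 3.414
endloop
endfacet
facet normal -0.739 0.063 -0.670
outer loop
vertex -2.833 1.087 1.757
vertex -3.006 1.706 2.006
vertex -2.546 1.657 1.494
endloop
endfacet
facet normal 0.712 -0.556 -0.429
outer loop
vertex -2.833 1.087 1.757
vertex -2.546 1.657 1.494
vertex -1.454 1.574 3.414
endloop
endfacet
facet normal -0.897 0.441 0.042
outer loop
vertex 0.385 2.054 -2.385
vertex 0.241 1.652 -1.242
vertex 0.764 2.735 -1.447
endloop
endfacet
facet normal -0.457 0.797 -0.394
outer loop
vertex 0.385 2.054 -2.385
vertex 0.764 2.735 -1.447
vertex 1.455 2.637 -2.447
endloop
endfacet
facet normal -0.242 0.349 -0.905
outer loop
vertex 0.385 2.054 -2.385
vertex 1.455 2.637 -2.447
vertex 1.358 1.494 -2.861
endloop
endfacet
facet normal -0.549 -0.285 -0.786
outer loop
vertex 0.385 2.054 -2.385
vertex 1.358 1.494 -2.861
vertex 0.608 0.885 -2.117
endloop
endfacet
facet normal -0.953 -0.228 -0.200
outer loop
vertex 0.385 2.054 -2.385
vertex 0.608 0.885 -2.117
vertex 0.241 1.652 -1.242
endloop
endfacet
facet normal 0.117 0.993 -0.017
outer loop
vertex 1.455 2.637 -2.447
vertex 0.764 2.735 -1.447
vertex 1.972 2.595 -1.343
endloop
endfacet
facet normal -0.593 0.417 0.689
outer loop
vertex 0.764 2.735 -1.447
vertex 0.241 1.652 -1.242
vertex 1.222 1.986 -0.599
endloop
endfacet
facet normal -0.685 -0.665 0.296
outer loop
vertex 0.241 1.652 -1.242
vertex 0.608 0.885 -2.117
vertex 1.125 0.843 -1.013
endloop
endfacet
facet normal -0.032 -0.758 -0.652
outer loop
vertex 0.608 0.885 -2.117
vertex 1.358 1.494 -2.861
vertex 1.816 0.745 -2.013
endloop
endfacet
facet normal 0.463 0.267 -0.845
outer loop
vertex 1.358 1.494 -2.861
vertex 1.455 2.637 -2.447
vertex 2.339 1.828 -2.218
endloop
endfacet
facet normal 0.549 0.285 0.786
outer loop
vertex 2.195 1.426 -1.075
vertex 1.972 2.595 -1.343
vertex 1.222 1.986 -0.599
endloop
endfacet
facet normal 0.242 -0.349 0.905
outer loop
vertex 2.195 1.426 -1.075
vertex 1.222 1.986 -0.599
vertex 1.125 0.843 -1.013
endloop
endfacet
facet normal 0.457 -0.797 0.394
outer loop
vertex 2.195 1.426 -1.075
vertex 1.125 0.843 -1.013
vertex 1.816 0.745 -2.013
endloop
endfacet
facet normal 0.897 -0.441 -0.042
outer loop
vertex 2.195 1.426 -1.075
vertex 1.816 0.745 -2.013
vertex 2.339 1.828 -2.218
endloop
endfacet
facet normal 0.953 0.228 0.200
outer loop
vertex 2.195 1.426 -1.075
vertex 2.339 1.828 -2.218
vertex 1.972 2.595 -1.343
endloop
endfacet
facet normal 0.032 0.758 0.652
outer loop
vertex 1.222 1.986 -0.599
vertex 1.972 2.595 -1.343
vertex 0.764 2.735 -1.447
endloop
endfacet
facet normal -0.463 -0.267 0.845
outer loop
vertex 1.125 0.843 -1.013
vertex 1.222 1.986 -0.599
vertex 0.241 1.652 -1.242
endloop
endfacet
facet normal -0.117 -0.993 0.017
outer loop
vertex 1.816 0.745 -2.013
vertex 1.125 0.843 -1.013
vertex 0.608 0.885 -2.117
endloop
endfacet
facet normal 0.593 -0.417 -0.689
outer loop
vertex 2.339 1.828 -2.218
vertex 1.816 0.745 -2.013
vertex 1.358 1.494 -2.861
endloop
endfacet
facet normal 0.685 0.665 -0.296
outer loop
vertex 1.972 2.595 -1.343
vertex 2.339 1.828 -2.218
vertex 1.455 2.637 -2.447
endloop
endfacet

endsolid


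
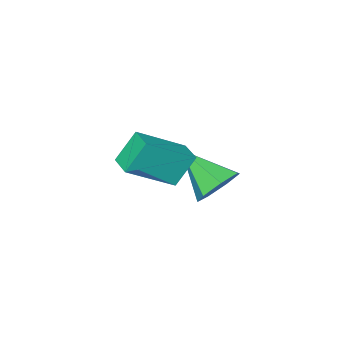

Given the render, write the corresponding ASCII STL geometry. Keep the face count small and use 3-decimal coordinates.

solid 
facet normal -0.145 0.819 -0.556
outer loop
vertex -2.14 -2.072 -2.203
vertex -3.041 -2.312 -2.322
vertex -2.659 -1.784 -1.644
endloop
endfacet
facet normal 0.752 0.089 0.653
outer loop
vertex -2.14 -2.072 -2.203
vertex -2.659 -1.784 -1.644
vertex -2.759 -3.908 -1.238
endloop
endfacet
facet normal -0.145 0.819 -0.556
outer loop
vertex -2.659 -1.784 -1.644
vertex -3.041 -2.312 -2.322
vertex -3.466 -1.894 -1.595
endloop
endfacet
facet normal 0.034 0.186 0.982
outer loop
vertex -2.659 -1.784 -1.644
vertex -3.466 -1.894 -1.595
vertex -2.759 -3.908 -1.238
endloop
endfacet
facet normal -0.144 0.819 -0.555
outer loop
vertex -3.466 -1.894 -1.595
vertex -3.041 -2.312 -2.322
vertex -3.953 -2.318 -2.094
endloop
endfacet
facet normal -0.667 -0.103 0.738
outer loop
vertex -3.466 -1.894 -1.595
vertex -3.953 -2.318 -2.094
vertex -2.759 -3.908 -1.238
endloop
endfacet
facet normal -0.144 0.818 -0.556
outer loop
vertex -3.953 -2.318 -2.094
vertex -3.041 -2.312 -2.322
vertex -3.752 -2.738 -2.764
endloop
endfacet
facet normal -0.822 -0.560 0.105
outer loop
vertex -3.953 -2.318 -2.094
vertex -3.752 -2.738 -2.764
vertex -2.759 -3.908 -1.238
endloop
endfacet
facet normal -0.145 0.818 -0.556
outer loop
vertex -3.752 -2.738 -2.764
vertex -3.041 -2.312 -2.322
vertex -3.016 -2.837 -3.101
endloop
endfacet
facet normal -0.315 -0.841 -0.440
outer loop
vertex -3.752 -2.738 -2.764
vertex -3.016 -2.837 -3.101
vertex -2.759 -3.908 -1.238
endloop
endfacet
facet normal -0.146 0.818 -0.556
outer loop
vertex -3.016 -2.837 -3.101
vertex -3.041 -2.312 -2.322
vertex -2.299 -2.54 -2.852
endloop
endfacet
facet normal 0.473 -0.734 -0.487
outer loop
vertex -3.016 -2.837 -3.101
vertex -2.299 -2.54 -2.852
vertex -2.759 -3.908 -1.238
endloop
endfacet
facet normal -0.145 0.819 -0.555
outer loop
vertex -2.299 -2.54 -2.852
vertex -3.041 -2.312 -2.322
vertex -2.14 -2.072 -2.203
endloop
endfacet
facet normal 0.947 -0.320 -0.001
outer loop
vertex -2.299 -2.54 -2.852
vertex -2.14 -2.072 -2.203
vertex -2.759 -3.908 -1.238
endloop
endfacet
facet normal -0.529 0.138 0.837
outer loop
vertex 0.467 -2.282 2.02
vertex 0.739 -1.436 2.052
vertex -1.092 -1.742 0.945
endloop
endfacet
facet normal -0.305 -0.952 -0.035
outer loop
vertex -0.399 -1.924 -0.152
vertex 0.467 -2.282 2.02
vertex -1.092 -1.742 0.945
endloop
endfacet
facet normal -0.529 0.139 0.837
outer loop
vertex -1.092 -1.742 0.945
vertex 0.739 -1.436 2.052
vertex -0.82 -0.895 0.976
endloop
endfacet
facet normal -0.792 0.274 -0.546
outer loop
vertex -0.82 -0.895 0.976
vertex -0.399 -1.924 -0.152
vertex -1.092 -1.742 0.945
endloop
endfacet
facet normal 0.792 -0.275 0.546
outer loop
vertex 0.467 -2.282 2.02
vertex 1.432 -1.618 0.955
vertex 0.739 -1.436 2.052
endloop
endfacet
facet normal -0.306 -0.951 -0.035
outer loop
vertex 1.16 -2.465 0.924
vertex 0.467 -2.282 2.02
vertex -0.399 -1.924 -0.152
endloop
endfacet
facet normal 0.791 -0.274 0.546
outer loop
vertex 1.16 -2.465 0.924
vertex 1.432 -1.618 0.955
vertex 0.467 -2.282 2.02
endloop
endfacet
facet normal 0.306 0.951 0.035
outer loop
vertex 0.739 -1.436 2.052
vertex 1.432 -1.618 0.955
vertex -0.82 -0.895 0.976
endloop
endfacet
facet normal -0.791 0.275 -0.546
outer loop
vertex -0.127 -1.078 -0.12
vertex -0.399 -1.924 -0.152
vertex -0.82 -0.895 0.976
endloop
endfacet
facet normal 0.306 0.951 0.034
outer loop
vertex -0.82 -0.895 0.976
vertex 1.432 -1.618 0.955
vertex -0.127 -1.078 -0.12
endloop
endfacet
facet normal 0.530 -0.139 -0.837
outer loop
vertex -0.127 -1.078 -0.12
vertex 1.16 -2.465 0.924
vertex -0.399 -1.924 -0.152
endloop
endfacet
facet normal 0.529 -0.139 -0.837
outer loop
vertex 1.432 -1.618 0.955
vertex 1.16 -2.465 0.924
vertex -0.127 -1.078 -0.12
endloop
endfacet

endsolid


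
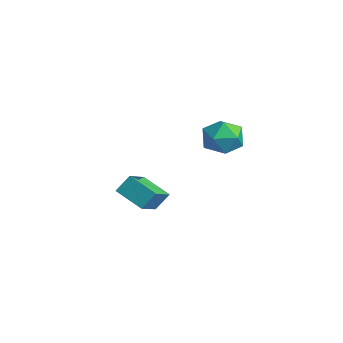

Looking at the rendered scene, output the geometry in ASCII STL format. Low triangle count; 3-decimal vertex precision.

solid 
facet normal -0.454 -0.221 0.863
outer loop
vertex 2.065 3.187 3.2
vertex 2.371 2.143 3.094
vertex 3.019 2.852 3.616
endloop
endfacet
facet normal -0.218 0.453 0.865
outer loop
vertex 2.065 3.187 3.2
vertex 3.019 2.852 3.616
vertex 2.956 3.813 3.097
endloop
endfacet
facet normal -0.521 0.793 0.315
outer loop
vertex 2.065 3.187 3.2
vertex 2.956 3.813 3.097
vertex 2.269 3.697 2.254
endloop
endfacet
facet normal -0.943 0.331 -0.025
outer loop
vertex 2.065 3.187 3.2
vertex 2.269 3.697 2.254
vertex 1.907 2.665 2.252
endloop
endfacet
facet normal -0.902 -0.296 0.313
outer loop
vertex 2.065 3.187 3.2
vertex 1.907 2.665 2.252
vertex 2.371 2.143 3.094
endloop
endfacet
facet normal 0.486 0.440 0.755
outer loop
vertex 2.956 3.813 3.097
vertex 3.019 2.852 3.616
vertex 3.813 3.155 2.928
endloop
endfacet
facet normal 0.105 -0.650 0.753
outer loop
vertex 3.019 2.852 3.616
vertex 2.371 2.143 3.094
vertex 3.451 2.123 2.926
endloop
endfacet
facet normal -0.620 -0.772 -0.137
outer loop
vertex 2.371 2.143 3.094
vertex 1.907 2.665 2.252
vertex 2.764 2.007 2.083
endloop
endfacet
facet normal -0.686 0.242 -0.686
outer loop
vertex 1.907 2.665 2.252
vertex 2.269 3.697 2.254
vertex 2.701 2.968 1.564
endloop
endfacet
facet normal -0.003 0.991 -0.134
outer loop
vertex 2.269 3.697 2.254
vertex 2.956 3.813 3.097
vertex 3.349 3.677 2.086
endloop
endfacet
facet normal 0.943 -0.331 0.025
outer loop
vertex 3.655 2.633 1.98
vertex 3.813 3.155 2.928
vertex 3.451 2.123 2.926
endloop
endfacet
facet normal 0.521 -0.793 -0.315
outer loop
vertex 3.655 2.633 1.98
vertex 3.451 2.123 2.926
vertex 2.764 2.007 2.083
endloop
endfacet
facet normal 0.218 -0.453 -0.865
outer loop
vertex 3.655 2.633 1.98
vertex 2.764 2.007 2.083
vertex 2.701 2.968 1.564
endloop
endfacet
facet normal 0.454 0.221 -0.863
outer loop
vertex 3.655 2.633 1.98
vertex 2.701 2.968 1.564
vertex 3.349 3.677 2.086
endloop
endfacet
facet normal 0.902 0.296 -0.313
outer loop
vertex 3.655 2.633 1.98
vertex 3.349 3.677 2.086
vertex 3.813 3.155 2.928
endloop
endfacet
facet normal 0.686 -0.242 0.686
outer loop
vertex 3.451 2.123 2.926
vertex 3.813 3.155 2.928
vertex 3.019 2.852 3.616
endloop
endfacet
facet normal 0.003 -0.991 0.134
outer loop
vertex 2.764 2.007 2.083
vertex 3.451 2.123 2.926
vertex 2.371 2.143 3.094
endloop
endfacet
facet normal -0.486 -0.440 -0.755
outer loop
vertex 2.701 2.968 1.564
vertex 2.764 2.007 2.083
vertex 1.907 2.665 2.252
endloop
endfacet
facet normal -0.105 0.650 -0.753
outer loop
vertex 3.349 3.677 2.086
vertex 2.701 2.968 1.564
vertex 2.269 3.697 2.254
endloop
endfacet
facet normal 0.620 0.772 0.137
outer loop
vertex 3.813 3.155 2.928
vertex 3.349 3.677 2.086
vertex 2.956 3.813 3.097
endloop
endfacet
facet normal -0.816 -0.414 0.404
outer loop
vertex -1.895 0.479 -1.657
vertex -2.97 1.711 -2.564
vertex -1.968 -0.231 -2.533
endloop
endfacet
facet normal 0.575 -0.658 0.486
outer loop
vertex -0.59 0.469 -3.216
vertex -1.895 0.479 -1.657
vertex -1.968 -0.231 -2.533
endloop
endfacet
facet normal -0.815 -0.414 0.405
outer loop
vertex -1.968 -0.231 -2.533
vertex -2.97 1.711 -2.564
vertex -3.044 1.001 -3.44
endloop
endfacet
facet normal -0.065 -0.628 -0.775
outer loop
vertex -3.044 1.001 -3.44
vertex -0.59 0.469 -3.216
vertex -1.968 -0.231 -2.533
endloop
endfacet
facet normal 0.065 0.628 0.775
outer loop
vertex -1.895 0.479 -1.657
vertex -1.592 2.411 -3.247
vertex -2.97 1.711 -2.564
endloop
endfacet
facet normal 0.575 -0.659 0.485
outer loop
vertex -0.516 1.179 -2.34
vertex -1.895 0.479 -1.657
vertex -0.59 0.469 -3.216
endloop
endfacet
facet normal 0.065 0.628 0.775
outer loop
vertex -0.516 1.179 -2.34
vertex -1.592 2.411 -3.247
vertex -1.895 0.479 -1.657
endloop
endfacet
facet normal -0.575 0.659 -0.485
outer loop
vertex -2.97 1.711 -2.564
vertex -1.592 2.411 -3.247
vertex -3.044 1.001 -3.44
endloop
endfacet
facet normal -0.065 -0.628 -0.776
outer loop
vertex -1.665 1.701 -4.123
vertex -0.59 0.469 -3.216
vertex -3.044 1.001 -3.44
endloop
endfacet
facet normal -0.575 0.658 -0.486
outer loop
vertex -3.044 1.001 -3.44
vertex -1.592 2.411 -3.247
vertex -1.665 1.701 -4.123
endloop
endfacet
facet normal 0.816 0.414 -0.404
outer loop
vertex -1.665 1.701 -4.123
vertex -0.516 1.179 -2.34
vertex -0.59 0.469 -3.216
endloop
endfacet
facet normal 0.815 0.415 -0.404
outer loop
vertex -1.592 2.411 -3.247
vertex -0.516 1.179 -2.34
vertex -1.665 1.701 -4.123
endloop
endfacet

endsolid


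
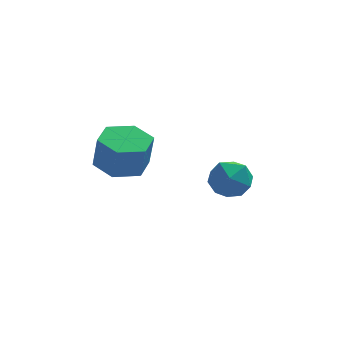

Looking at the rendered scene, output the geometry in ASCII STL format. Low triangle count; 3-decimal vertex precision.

solid 
facet normal -0.945 0.173 -0.276
outer loop
vertex 1.843 2.0 0.422
vertex 1.598 1.703 1.074
vertex 1.747 2.444 1.028
endloop
endfacet
facet normal -0.503 0.657 -0.561
outer loop
vertex 1.843 2.0 0.422
vertex 1.747 2.444 1.028
vertex 2.355 2.533 0.587
endloop
endfacet
facet normal -0.017 0.311 -0.950
outer loop
vertex 1.843 2.0 0.422
vertex 2.355 2.533 0.587
vertex 2.582 1.848 0.359
endloop
endfacet
facet normal -0.157 -0.389 -0.908
outer loop
vertex 1.843 2.0 0.422
vertex 2.582 1.848 0.359
vertex 2.114 1.335 0.66
endloop
endfacet
facet normal -0.731 -0.474 -0.491
outer loop
vertex 1.843 2.0 0.422
vertex 2.114 1.335 0.66
vertex 1.598 1.703 1.074
endloop
endfacet
facet normal -0.164 0.986 -0.026
outer loop
vertex 2.355 2.533 0.587
vertex 1.747 2.444 1.028
vertex 2.426 2.565 1.34
endloop
endfacet
facet normal -0.878 0.203 0.432
outer loop
vertex 1.747 2.444 1.028
vertex 1.598 1.703 1.074
vertex 1.958 2.052 1.641
endloop
endfacet
facet normal -0.532 -0.842 0.086
outer loop
vertex 1.598 1.703 1.074
vertex 2.114 1.335 0.66
vertex 2.185 1.367 1.413
endloop
endfacet
facet normal 0.396 -0.706 -0.588
outer loop
vertex 2.114 1.335 0.66
vertex 2.582 1.848 0.359
vertex 2.793 1.456 0.972
endloop
endfacet
facet normal 0.623 0.425 -0.657
outer loop
vertex 2.582 1.848 0.359
vertex 2.355 2.533 0.587
vertex 2.942 2.197 0.926
endloop
endfacet
facet normal 0.157 0.389 0.908
outer loop
vertex 2.697 1.9 1.578
vertex 2.426 2.565 1.34
vertex 1.958 2.052 1.641
endloop
endfacet
facet normal 0.017 -0.311 0.950
outer loop
vertex 2.697 1.9 1.578
vertex 1.958 2.052 1.641
vertex 2.185 1.367 1.413
endloop
endfacet
facet normal 0.503 -0.657 0.561
outer loop
vertex 2.697 1.9 1.578
vertex 2.185 1.367 1.413
vertex 2.793 1.456 0.972
endloop
endfacet
facet normal 0.945 -0.173 0.276
outer loop
vertex 2.697 1.9 1.578
vertex 2.793 1.456 0.972
vertex 2.942 2.197 0.926
endloop
endfacet
facet normal 0.731 0.474 0.491
outer loop
vertex 2.697 1.9 1.578
vertex 2.942 2.197 0.926
vertex 2.426 2.565 1.34
endloop
endfacet
facet normal -0.396 0.706 0.588
outer loop
vertex 1.958 2.052 1.641
vertex 2.426 2.565 1.34
vertex 1.747 2.444 1.028
endloop
endfacet
facet normal -0.623 -0.425 0.657
outer loop
vertex 2.185 1.367 1.413
vertex 1.958 2.052 1.641
vertex 1.598 1.703 1.074
endloop
endfacet
facet normal 0.164 -0.986 0.026
outer loop
vertex 2.793 1.456 0.972
vertex 2.185 1.367 1.413
vertex 2.114 1.335 0.66
endloop
endfacet
facet normal 0.878 -0.203 -0.432
outer loop
vertex 2.942 2.197 0.926
vertex 2.793 1.456 0.972
vertex 2.582 1.848 0.359
endloop
endfacet
facet normal 0.532 0.842 -0.086
outer loop
vertex 2.426 2.565 1.34
vertex 2.942 2.197 0.926
vertex 2.355 2.533 0.587
endloop
endfacet
facet normal -0.120 0.142 -0.983
outer loop
vertex -0.406 -0.829 3.009
vertex -0.903 -0.246 3.154
vertex -0.141 -0.099 3.082
endloop
endfacet
facet normal 0.933 -0.323 -0.160
outer loop
vertex -0.406 -0.829 3.009
vertex -0.141 -0.099 3.082
vertex -0.28 -0.978 4.041
endloop
endfacet
facet normal 0.932 -0.324 -0.162
outer loop
vertex -0.28 -0.978 4.041
vertex -0.141 -0.099 3.082
vertex -0.014 -0.248 4.113
endloop
endfacet
facet normal 0.121 -0.141 0.983
outer loop
vertex -0.28 -0.978 4.041
vertex -0.014 -0.248 4.113
vertex -0.777 -0.394 4.186
endloop
endfacet
facet normal -0.120 0.142 -0.983
outer loop
vertex -0.141 -0.099 3.082
vertex -0.903 -0.246 3.154
vertex -0.638 0.484 3.227
endloop
endfacet
facet normal 0.761 0.649 0.000
outer loop
vertex -0.141 -0.099 3.082
vertex -0.638 0.484 3.227
vertex -0.014 -0.248 4.113
endloop
endfacet
facet normal 0.761 0.648 -0.001
outer loop
vertex -0.014 -0.248 4.113
vertex -0.638 0.484 3.227
vertex -0.511 0.336 4.258
endloop
endfacet
facet normal 0.121 -0.141 0.983
outer loop
vertex -0.014 -0.248 4.113
vertex -0.511 0.336 4.258
vertex -0.777 -0.394 4.186
endloop
endfacet
facet normal -0.120 0.142 -0.983
outer loop
vertex -0.638 0.484 3.227
vertex -0.903 -0.246 3.154
vertex -1.4 0.338 3.299
endloop
endfacet
facet normal -0.171 0.972 0.161
outer loop
vertex -0.638 0.484 3.227
vertex -1.4 0.338 3.299
vertex -0.511 0.336 4.258
endloop
endfacet
facet normal -0.172 0.972 0.161
outer loop
vertex -0.511 0.336 4.258
vertex -1.4 0.338 3.299
vertex -1.274 0.189 4.331
endloop
endfacet
facet normal 0.121 -0.141 0.983
outer loop
vertex -0.511 0.336 4.258
vertex -1.274 0.189 4.331
vertex -0.777 -0.394 4.186
endloop
endfacet
facet normal -0.121 0.141 -0.983
outer loop
vertex -1.4 0.338 3.299
vertex -0.903 -0.246 3.154
vertex -1.666 -0.392 3.227
endloop
endfacet
facet normal -0.932 0.324 0.161
outer loop
vertex -1.4 0.338 3.299
vertex -1.666 -0.392 3.227
vertex -1.274 0.189 4.331
endloop
endfacet
facet normal -0.933 0.322 0.161
outer loop
vertex -1.274 0.189 4.331
vertex -1.666 -0.392 3.227
vertex -1.539 -0.541 4.258
endloop
endfacet
facet normal 0.120 -0.142 0.983
outer loop
vertex -1.274 0.189 4.331
vertex -1.539 -0.541 4.258
vertex -0.777 -0.394 4.186
endloop
endfacet
facet normal -0.121 0.141 -0.983
outer loop
vertex -1.666 -0.392 3.227
vertex -0.903 -0.246 3.154
vertex -1.169 -0.976 3.082
endloop
endfacet
facet normal -0.762 -0.648 0.000
outer loop
vertex -1.666 -0.392 3.227
vertex -1.169 -0.976 3.082
vertex -1.539 -0.541 4.258
endloop
endfacet
facet normal -0.761 -0.649 0.001
outer loop
vertex -1.539 -0.541 4.258
vertex -1.169 -0.976 3.082
vertex -1.042 -1.124 4.113
endloop
endfacet
facet normal 0.120 -0.142 0.983
outer loop
vertex -1.539 -0.541 4.258
vertex -1.042 -1.124 4.113
vertex -0.777 -0.394 4.186
endloop
endfacet
facet normal -0.121 0.141 -0.983
outer loop
vertex -1.169 -0.976 3.082
vertex -0.903 -0.246 3.154
vertex -0.406 -0.829 3.009
endloop
endfacet
facet normal 0.172 -0.972 -0.161
outer loop
vertex -1.169 -0.976 3.082
vertex -0.406 -0.829 3.009
vertex -1.042 -1.124 4.113
endloop
endfacet
facet normal 0.171 -0.972 -0.161
outer loop
vertex -1.042 -1.124 4.113
vertex -0.406 -0.829 3.009
vertex -0.28 -0.978 4.041
endloop
endfacet
facet normal 0.120 -0.142 0.983
outer loop
vertex -1.042 -1.124 4.113
vertex -0.28 -0.978 4.041
vertex -0.777 -0.394 4.186
endloop
endfacet

endsolid


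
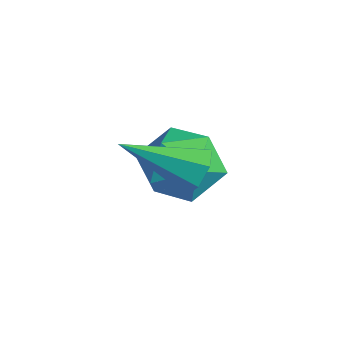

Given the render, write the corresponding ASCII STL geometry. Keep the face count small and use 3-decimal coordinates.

solid 
facet normal -0.829 0.551 0.095
outer loop
vertex 1.419 0.824 -1.609
vertex 0.747 -0.097 -2.125
vertex 0.913 -0.062 -0.885
endloop
endfacet
facet normal -0.359 0.705 0.611
outer loop
vertex 1.419 0.824 -1.609
vertex 0.913 -0.062 -0.885
vertex 2.077 0.338 -0.662
endloop
endfacet
facet normal 0.246 0.921 0.302
outer loop
vertex 1.419 0.824 -1.609
vertex 2.077 0.338 -0.662
vertex 2.631 0.551 -1.763
endloop
endfacet
facet normal 0.152 0.901 -0.406
outer loop
vertex 1.419 0.824 -1.609
vertex 2.631 0.551 -1.763
vertex 1.809 0.282 -2.668
endloop
endfacet
facet normal -0.513 0.673 -0.533
outer loop
vertex 1.419 0.824 -1.609
vertex 1.809 0.282 -2.668
vertex 0.747 -0.097 -2.125
endloop
endfacet
facet normal -0.221 0.104 0.970
outer loop
vertex 2.077 0.338 -0.662
vertex 0.913 -0.062 -0.885
vertex 1.811 -0.882 -0.592
endloop
endfacet
facet normal -0.980 -0.144 0.135
outer loop
vertex 0.913 -0.062 -0.885
vertex 0.747 -0.097 -2.125
vertex 0.989 -1.151 -1.497
endloop
endfacet
facet normal -0.469 0.052 -0.882
outer loop
vertex 0.747 -0.097 -2.125
vertex 1.809 0.282 -2.668
vertex 1.543 -0.938 -2.598
endloop
endfacet
facet normal 0.605 0.422 -0.675
outer loop
vertex 1.809 0.282 -2.668
vertex 2.631 0.551 -1.763
vertex 2.707 -0.538 -2.375
endloop
endfacet
facet normal 0.758 0.453 0.469
outer loop
vertex 2.631 0.551 -1.763
vertex 2.077 0.338 -0.662
vertex 2.873 -0.503 -1.135
endloop
endfacet
facet normal -0.152 -0.901 0.406
outer loop
vertex 2.201 -1.424 -1.651
vertex 1.811 -0.882 -0.592
vertex 0.989 -1.151 -1.497
endloop
endfacet
facet normal -0.246 -0.921 -0.302
outer loop
vertex 2.201 -1.424 -1.651
vertex 0.989 -1.151 -1.497
vertex 1.543 -0.938 -2.598
endloop
endfacet
facet normal 0.359 -0.705 -0.611
outer loop
vertex 2.201 -1.424 -1.651
vertex 1.543 -0.938 -2.598
vertex 2.707 -0.538 -2.375
endloop
endfacet
facet normal 0.829 -0.551 -0.095
outer loop
vertex 2.201 -1.424 -1.651
vertex 2.707 -0.538 -2.375
vertex 2.873 -0.503 -1.135
endloop
endfacet
facet normal 0.513 -0.673 0.533
outer loop
vertex 2.201 -1.424 -1.651
vertex 2.873 -0.503 -1.135
vertex 1.811 -0.882 -0.592
endloop
endfacet
facet normal -0.605 -0.422 0.675
outer loop
vertex 0.989 -1.151 -1.497
vertex 1.811 -0.882 -0.592
vertex 0.913 -0.062 -0.885
endloop
endfacet
facet normal -0.758 -0.453 -0.469
outer loop
vertex 1.543 -0.938 -2.598
vertex 0.989 -1.151 -1.497
vertex 0.747 -0.097 -2.125
endloop
endfacet
facet normal 0.221 -0.104 -0.970
outer loop
vertex 2.707 -0.538 -2.375
vertex 1.543 -0.938 -2.598
vertex 1.809 0.282 -2.668
endloop
endfacet
facet normal 0.980 0.144 -0.135
outer loop
vertex 2.873 -0.503 -1.135
vertex 2.707 -0.538 -2.375
vertex 2.631 0.551 -1.763
endloop
endfacet
facet normal 0.469 -0.052 0.882
outer loop
vertex 1.811 -0.882 -0.592
vertex 2.873 -0.503 -1.135
vertex 2.077 0.338 -0.662
endloop
endfacet
facet normal 0.445 0.763 -0.469
outer loop
vertex 4.716 -1.288 0.579
vertex 4.186 -1.288 0.077
vertex 4.217 -0.919 0.706
endloop
endfacet
facet normal 0.274 0.040 0.961
outer loop
vertex 4.716 -1.288 0.579
vertex 4.217 -0.919 0.706
vertex 3.254 -2.892 1.063
endloop
endfacet
facet normal 0.442 0.764 -0.470
outer loop
vertex 4.217 -0.919 0.706
vertex 4.186 -1.288 0.077
vertex 3.694 -0.829 0.36
endloop
endfacet
facet normal -0.466 0.373 0.802
outer loop
vertex 4.217 -0.919 0.706
vertex 3.694 -0.829 0.36
vertex 3.254 -2.892 1.063
endloop
endfacet
facet normal 0.444 0.764 -0.468
outer loop
vertex 3.694 -0.829 0.36
vertex 4.186 -1.288 0.077
vertex 3.542 -1.084 -0.2
endloop
endfacet
facet normal -0.957 0.253 0.144
outer loop
vertex 3.694 -0.829 0.36
vertex 3.542 -1.084 -0.2
vertex 3.254 -2.892 1.063
endloop
endfacet
facet normal 0.444 0.763 -0.470
outer loop
vertex 3.542 -1.084 -0.2
vertex 4.186 -1.288 0.077
vertex 3.874 -1.493 -0.551
endloop
endfacet
facet normal -0.826 -0.228 -0.515
outer loop
vertex 3.542 -1.084 -0.2
vertex 3.874 -1.493 -0.551
vertex 3.254 -2.892 1.063
endloop
endfacet
facet normal 0.444 0.763 -0.470
outer loop
vertex 3.874 -1.493 -0.551
vertex 4.186 -1.288 0.077
vertex 4.442 -1.748 -0.429
endloop
endfacet
facet normal -0.172 -0.711 -0.682
outer loop
vertex 3.874 -1.493 -0.551
vertex 4.442 -1.748 -0.429
vertex 3.254 -2.892 1.063
endloop
endfacet
facet normal 0.445 0.763 -0.469
outer loop
vertex 4.442 -1.748 -0.429
vertex 4.186 -1.288 0.077
vertex 4.816 -1.657 0.074
endloop
endfacet
facet normal 0.510 -0.829 -0.229
outer loop
vertex 4.442 -1.748 -0.429
vertex 4.816 -1.657 0.074
vertex 3.254 -2.892 1.063
endloop
endfacet
facet normal 0.445 0.763 -0.469
outer loop
vertex 4.816 -1.657 0.074
vertex 4.186 -1.288 0.077
vertex 4.716 -1.288 0.579
endloop
endfacet
facet normal 0.709 -0.495 0.502
outer loop
vertex 4.816 -1.657 0.074
vertex 4.716 -1.288 0.579
vertex 3.254 -2.892 1.063
endloop
endfacet

endsolid


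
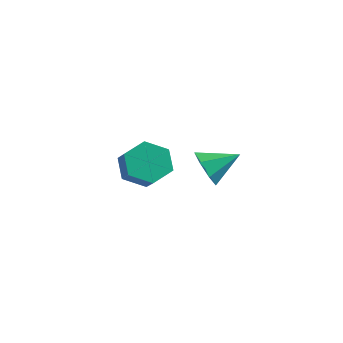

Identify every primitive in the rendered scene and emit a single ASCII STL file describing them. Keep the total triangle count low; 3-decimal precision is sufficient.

solid 
facet normal -0.618 -0.653 -0.438
outer loop
vertex 2.772 -0.937 0.531
vertex 2.193 -0.76 1.084
vertex 2.332 -0.405 0.358
endloop
endfacet
facet normal 0.723 0.420 -0.549
outer loop
vertex 2.772 -0.937 0.531
vertex 2.332 -0.405 0.358
vertex 3.027 0.12 1.676
endloop
endfacet
facet normal -0.619 -0.653 -0.438
outer loop
vertex 2.332 -0.405 0.358
vertex 2.193 -0.76 1.084
vertex 1.788 -0.14 0.732
endloop
endfacet
facet normal 0.140 0.892 -0.429
outer loop
vertex 2.332 -0.405 0.358
vertex 1.788 -0.14 0.732
vertex 3.027 0.12 1.676
endloop
endfacet
facet normal -0.618 -0.653 -0.438
outer loop
vertex 1.788 -0.14 0.732
vertex 2.193 -0.76 1.084
vertex 1.548 -0.342 1.371
endloop
endfacet
facet normal -0.326 0.930 0.172
outer loop
vertex 1.788 -0.14 0.732
vertex 1.548 -0.342 1.371
vertex 3.027 0.12 1.676
endloop
endfacet
facet normal -0.618 -0.653 -0.438
outer loop
vertex 1.548 -0.342 1.371
vertex 2.193 -0.76 1.084
vertex 1.794 -0.859 1.794
endloop
endfacet
facet normal -0.322 0.503 0.802
outer loop
vertex 1.548 -0.342 1.371
vertex 1.794 -0.859 1.794
vertex 3.027 0.12 1.676
endloop
endfacet
facet normal -0.619 -0.652 -0.439
outer loop
vertex 1.794 -0.859 1.794
vertex 2.193 -0.76 1.084
vertex 2.34 -1.302 1.682
endloop
endfacet
facet normal 0.148 -0.067 0.987
outer loop
vertex 1.794 -0.859 1.794
vertex 2.34 -1.302 1.682
vertex 3.027 0.12 1.676
endloop
endfacet
facet normal -0.619 -0.652 -0.438
outer loop
vertex 2.34 -1.302 1.682
vertex 2.193 -0.76 1.084
vertex 2.775 -1.337 1.12
endloop
endfacet
facet normal 0.730 -0.350 0.587
outer loop
vertex 2.34 -1.302 1.682
vertex 2.775 -1.337 1.12
vertex 3.027 0.12 1.676
endloop
endfacet
facet normal -0.619 -0.651 -0.439
outer loop
vertex 2.775 -1.337 1.12
vertex 2.193 -0.76 1.084
vertex 2.772 -0.937 0.531
endloop
endfacet
facet normal 0.986 -0.134 -0.096
outer loop
vertex 2.775 -1.337 1.12
vertex 2.772 -0.937 0.531
vertex 3.027 0.12 1.676
endloop
endfacet
facet normal -0.646 0.448 -0.618
outer loop
vertex -1.499 1.867 -1.666
vertex -2.242 1.357 -1.258
vertex -1.985 2.239 -0.888
endloop
endfacet
facet normal 0.584 0.812 -0.023
outer loop
vertex -1.499 1.867 -1.666
vertex -1.985 2.239 -0.888
vertex -0.814 1.393 -1.011
endloop
endfacet
facet normal 0.584 0.811 -0.022
outer loop
vertex -0.814 1.393 -1.011
vertex -1.985 2.239 -0.888
vertex -1.3 1.764 -0.233
endloop
endfacet
facet normal 0.647 -0.448 0.618
outer loop
vertex -0.814 1.393 -1.011
vertex -1.3 1.764 -0.233
vertex -1.558 0.883 -0.602
endloop
endfacet
facet normal -0.646 0.448 -0.618
outer loop
vertex -1.985 2.239 -0.888
vertex -2.242 1.357 -1.258
vertex -2.729 1.729 -0.48
endloop
endfacet
facet normal -0.134 0.731 0.670
outer loop
vertex -1.985 2.239 -0.888
vertex -2.729 1.729 -0.48
vertex -1.3 1.764 -0.233
endloop
endfacet
facet normal -0.134 0.731 0.670
outer loop
vertex -1.3 1.764 -0.233
vertex -2.729 1.729 -0.48
vertex -2.044 1.254 0.175
endloop
endfacet
facet normal 0.646 -0.448 0.618
outer loop
vertex -1.3 1.764 -0.233
vertex -2.044 1.254 0.175
vertex -1.558 0.883 -0.602
endloop
endfacet
facet normal -0.646 0.447 -0.618
outer loop
vertex -2.729 1.729 -0.48
vertex -2.242 1.357 -1.258
vertex -2.986 0.847 -0.849
endloop
endfacet
facet normal -0.717 -0.080 0.692
outer loop
vertex -2.729 1.729 -0.48
vertex -2.986 0.847 -0.849
vertex -2.044 1.254 0.175
endloop
endfacet
facet normal -0.717 -0.081 0.692
outer loop
vertex -2.044 1.254 0.175
vertex -2.986 0.847 -0.849
vertex -2.301 0.373 -0.194
endloop
endfacet
facet normal 0.646 -0.447 0.618
outer loop
vertex -2.044 1.254 0.175
vertex -2.301 0.373 -0.194
vertex -1.558 0.883 -0.602
endloop
endfacet
facet normal -0.647 0.448 -0.618
outer loop
vertex -2.986 0.847 -0.849
vertex -2.242 1.357 -1.258
vertex -2.5 0.476 -1.627
endloop
endfacet
facet normal -0.583 -0.812 0.023
outer loop
vertex -2.986 0.847 -0.849
vertex -2.5 0.476 -1.627
vertex -2.301 0.373 -0.194
endloop
endfacet
facet normal -0.584 -0.811 0.023
outer loop
vertex -2.301 0.373 -0.194
vertex -2.5 0.476 -1.627
vertex -1.815 0.001 -0.972
endloop
endfacet
facet normal 0.646 -0.448 0.618
outer loop
vertex -2.301 0.373 -0.194
vertex -1.815 0.001 -0.972
vertex -1.558 0.883 -0.602
endloop
endfacet
facet normal -0.646 0.448 -0.618
outer loop
vertex -2.5 0.476 -1.627
vertex -2.242 1.357 -1.258
vertex -1.756 0.986 -2.035
endloop
endfacet
facet normal 0.134 -0.731 -0.670
outer loop
vertex -2.5 0.476 -1.627
vertex -1.756 0.986 -2.035
vertex -1.815 0.001 -0.972
endloop
endfacet
facet normal 0.134 -0.731 -0.670
outer loop
vertex -1.815 0.001 -0.972
vertex -1.756 0.986 -2.035
vertex -1.071 0.511 -1.38
endloop
endfacet
facet normal 0.646 -0.448 0.618
outer loop
vertex -1.815 0.001 -0.972
vertex -1.071 0.511 -1.38
vertex -1.558 0.883 -0.602
endloop
endfacet
facet normal -0.646 0.447 -0.618
outer loop
vertex -1.756 0.986 -2.035
vertex -2.242 1.357 -1.258
vertex -1.499 1.867 -1.666
endloop
endfacet
facet normal 0.717 0.081 -0.692
outer loop
vertex -1.756 0.986 -2.035
vertex -1.499 1.867 -1.666
vertex -1.071 0.511 -1.38
endloop
endfacet
facet normal 0.717 0.080 -0.692
outer loop
vertex -1.071 0.511 -1.38
vertex -1.499 1.867 -1.666
vertex -0.814 1.393 -1.011
endloop
endfacet
facet normal 0.646 -0.447 0.618
outer loop
vertex -1.071 0.511 -1.38
vertex -0.814 1.393 -1.011
vertex -1.558 0.883 -0.602
endloop
endfacet

endsolid


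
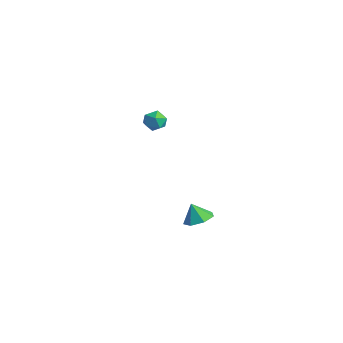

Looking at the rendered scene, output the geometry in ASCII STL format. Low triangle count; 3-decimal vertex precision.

solid 
facet normal -0.560 0.626 0.542
outer loop
vertex -3.819 3.194 3.086
vertex -4.31 2.646 3.211
vertex -3.739 2.75 3.681
endloop
endfacet
facet normal 0.130 0.803 0.582
outer loop
vertex -3.819 3.194 3.086
vertex -3.739 2.75 3.681
vertex -3.142 2.945 3.278
endloop
endfacet
facet normal 0.364 0.928 -0.080
outer loop
vertex -3.819 3.194 3.086
vertex -3.142 2.945 3.278
vertex -3.344 2.962 2.559
endloop
endfacet
facet normal -0.182 0.829 -0.529
outer loop
vertex -3.819 3.194 3.086
vertex -3.344 2.962 2.559
vertex -4.066 2.777 2.518
endloop
endfacet
facet normal -0.753 0.642 -0.144
outer loop
vertex -3.819 3.194 3.086
vertex -4.066 2.777 2.518
vertex -4.31 2.646 3.211
endloop
endfacet
facet normal 0.487 0.242 0.839
outer loop
vertex -3.142 2.945 3.278
vertex -3.739 2.75 3.681
vertex -3.214 2.243 3.522
endloop
endfacet
facet normal -0.630 -0.045 0.775
outer loop
vertex -3.739 2.75 3.681
vertex -4.31 2.646 3.211
vertex -3.936 2.058 3.481
endloop
endfacet
facet normal -0.942 -0.020 -0.335
outer loop
vertex -4.31 2.646 3.211
vertex -4.066 2.777 2.518
vertex -4.138 2.075 2.762
endloop
endfacet
facet normal -0.018 0.282 -0.959
outer loop
vertex -4.066 2.777 2.518
vertex -3.344 2.962 2.559
vertex -3.541 2.27 2.359
endloop
endfacet
facet normal 0.865 0.444 -0.233
outer loop
vertex -3.344 2.962 2.559
vertex -3.142 2.945 3.278
vertex -2.97 2.374 2.829
endloop
endfacet
facet normal 0.182 -0.829 0.529
outer loop
vertex -3.461 1.826 2.954
vertex -3.214 2.243 3.522
vertex -3.936 2.058 3.481
endloop
endfacet
facet normal -0.364 -0.928 0.080
outer loop
vertex -3.461 1.826 2.954
vertex -3.936 2.058 3.481
vertex -4.138 2.075 2.762
endloop
endfacet
facet normal -0.130 -0.803 -0.582
outer loop
vertex -3.461 1.826 2.954
vertex -4.138 2.075 2.762
vertex -3.541 2.27 2.359
endloop
endfacet
facet normal 0.560 -0.626 -0.542
outer loop
vertex -3.461 1.826 2.954
vertex -3.541 2.27 2.359
vertex -2.97 2.374 2.829
endloop
endfacet
facet normal 0.753 -0.642 0.144
outer loop
vertex -3.461 1.826 2.954
vertex -2.97 2.374 2.829
vertex -3.214 2.243 3.522
endloop
endfacet
facet normal 0.018 -0.282 0.959
outer loop
vertex -3.936 2.058 3.481
vertex -3.214 2.243 3.522
vertex -3.739 2.75 3.681
endloop
endfacet
facet normal -0.865 -0.444 0.233
outer loop
vertex -4.138 2.075 2.762
vertex -3.936 2.058 3.481
vertex -4.31 2.646 3.211
endloop
endfacet
facet normal -0.487 -0.242 -0.839
outer loop
vertex -3.541 2.27 2.359
vertex -4.138 2.075 2.762
vertex -4.066 2.777 2.518
endloop
endfacet
facet normal 0.630 0.045 -0.775
outer loop
vertex -2.97 2.374 2.829
vertex -3.541 2.27 2.359
vertex -3.344 2.962 2.559
endloop
endfacet
facet normal 0.942 0.020 0.335
outer loop
vertex -3.214 2.243 3.522
vertex -2.97 2.374 2.829
vertex -3.142 2.945 3.278
endloop
endfacet
facet normal 0.400 0.165 -0.901
outer loop
vertex 4.254 0.679 0.699
vertex 3.657 0.189 0.344
vertex 3.638 1.027 0.489
endloop
endfacet
facet normal 0.076 0.611 0.788
outer loop
vertex 4.254 0.679 0.699
vertex 3.638 1.027 0.489
vertex 3.223 0.011 1.316
endloop
endfacet
facet normal 0.402 0.165 -0.901
outer loop
vertex 3.638 1.027 0.489
vertex 3.657 0.189 0.344
vertex 3.037 0.744 0.169
endloop
endfacet
facet normal -0.573 0.645 0.505
outer loop
vertex 3.638 1.027 0.489
vertex 3.037 0.744 0.169
vertex 3.223 0.011 1.316
endloop
endfacet
facet normal 0.402 0.166 -0.900
outer loop
vertex 3.037 0.744 0.169
vertex 3.657 0.189 0.344
vertex 2.902 0.044 -0.02
endloop
endfacet
facet normal -0.964 0.123 0.235
outer loop
vertex 3.037 0.744 0.169
vertex 2.902 0.044 -0.02
vertex 3.223 0.011 1.316
endloop
endfacet
facet normal 0.402 0.166 -0.900
outer loop
vertex 2.902 0.044 -0.02
vertex 3.657 0.189 0.344
vertex 3.336 -0.547 0.065
endloop
endfacet
facet normal -0.805 -0.565 0.179
outer loop
vertex 2.902 0.044 -0.02
vertex 3.336 -0.547 0.065
vertex 3.223 0.011 1.316
endloop
endfacet
facet normal 0.402 0.166 -0.900
outer loop
vertex 3.336 -0.547 0.065
vertex 3.657 0.189 0.344
vertex 4.011 -0.583 0.36
endloop
endfacet
facet normal -0.215 -0.899 0.382
outer loop
vertex 3.336 -0.547 0.065
vertex 4.011 -0.583 0.36
vertex 3.223 0.011 1.316
endloop
endfacet
facet normal 0.401 0.165 -0.901
outer loop
vertex 4.011 -0.583 0.36
vertex 3.657 0.189 0.344
vertex 4.42 -0.037 0.642
endloop
endfacet
facet normal 0.363 -0.628 0.689
outer loop
vertex 4.011 -0.583 0.36
vertex 4.42 -0.037 0.642
vertex 3.223 0.011 1.316
endloop
endfacet
facet normal 0.401 0.165 -0.901
outer loop
vertex 4.42 -0.037 0.642
vertex 3.657 0.189 0.344
vertex 4.254 0.679 0.699
endloop
endfacet
facet normal 0.492 0.045 0.870
outer loop
vertex 4.42 -0.037 0.642
vertex 4.254 0.679 0.699
vertex 3.223 0.011 1.316
endloop
endfacet

endsolid
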